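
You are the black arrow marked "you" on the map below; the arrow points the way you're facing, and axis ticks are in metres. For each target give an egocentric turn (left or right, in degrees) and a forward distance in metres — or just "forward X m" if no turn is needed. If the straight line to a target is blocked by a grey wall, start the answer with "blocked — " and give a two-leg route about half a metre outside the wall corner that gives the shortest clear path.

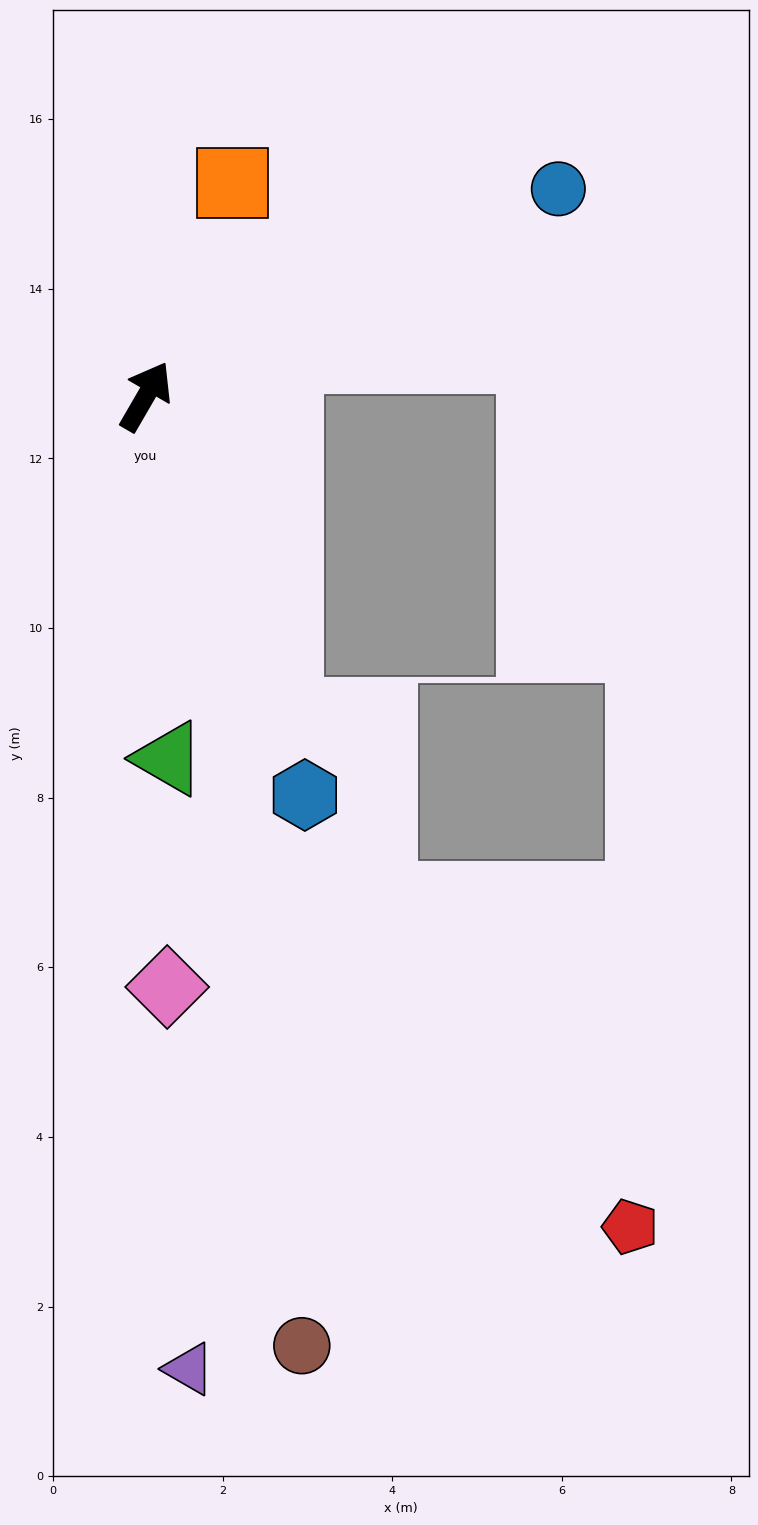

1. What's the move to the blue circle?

turn right 33°, forward 5.4 m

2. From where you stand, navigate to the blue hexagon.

turn right 128°, forward 5.1 m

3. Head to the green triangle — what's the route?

turn right 146°, forward 4.3 m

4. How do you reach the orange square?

turn left 8°, forward 2.7 m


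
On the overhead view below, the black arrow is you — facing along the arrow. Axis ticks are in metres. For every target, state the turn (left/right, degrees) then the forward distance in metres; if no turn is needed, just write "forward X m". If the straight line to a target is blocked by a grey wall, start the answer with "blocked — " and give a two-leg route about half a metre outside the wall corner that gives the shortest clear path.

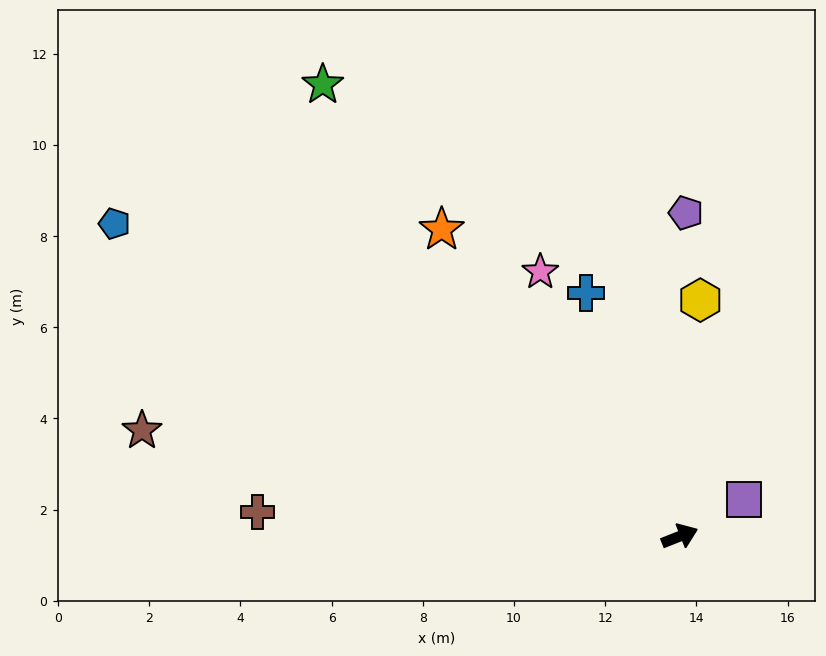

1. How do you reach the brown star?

turn left 147°, forward 12.0 m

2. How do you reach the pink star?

turn left 96°, forward 6.6 m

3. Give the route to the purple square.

turn left 8°, forward 1.6 m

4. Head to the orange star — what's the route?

turn left 106°, forward 8.5 m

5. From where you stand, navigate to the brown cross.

turn left 155°, forward 9.3 m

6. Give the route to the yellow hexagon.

turn left 63°, forward 5.2 m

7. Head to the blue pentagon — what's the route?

turn left 129°, forward 14.2 m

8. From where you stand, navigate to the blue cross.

turn left 90°, forward 5.7 m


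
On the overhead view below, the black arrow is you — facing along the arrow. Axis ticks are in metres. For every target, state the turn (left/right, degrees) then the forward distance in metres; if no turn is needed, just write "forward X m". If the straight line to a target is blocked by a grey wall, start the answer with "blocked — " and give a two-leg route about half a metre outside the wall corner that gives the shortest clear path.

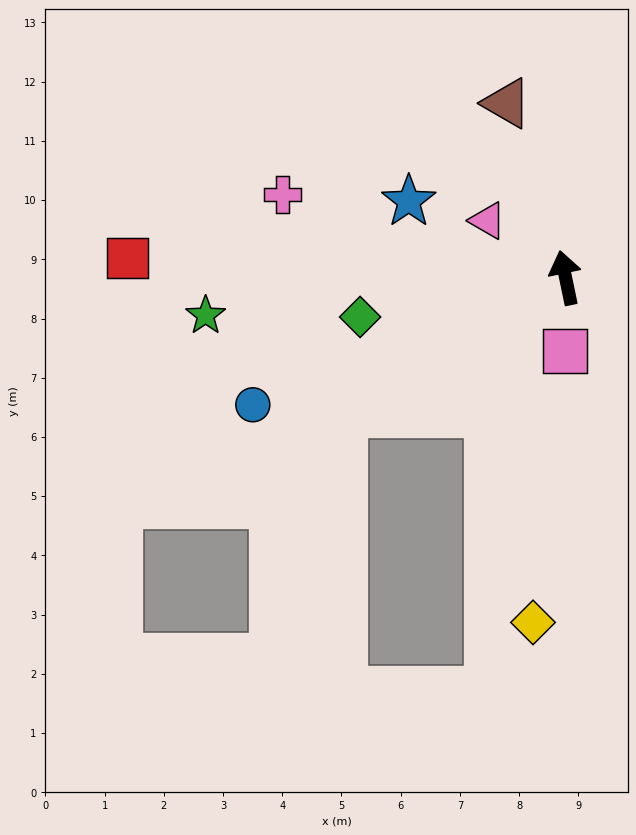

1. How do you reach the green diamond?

turn left 89°, forward 3.5 m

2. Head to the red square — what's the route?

turn left 76°, forward 7.4 m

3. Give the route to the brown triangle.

turn left 7°, forward 3.1 m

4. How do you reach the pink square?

turn left 168°, forward 1.2 m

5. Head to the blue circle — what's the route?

turn left 100°, forward 5.7 m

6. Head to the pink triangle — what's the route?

turn left 42°, forward 1.6 m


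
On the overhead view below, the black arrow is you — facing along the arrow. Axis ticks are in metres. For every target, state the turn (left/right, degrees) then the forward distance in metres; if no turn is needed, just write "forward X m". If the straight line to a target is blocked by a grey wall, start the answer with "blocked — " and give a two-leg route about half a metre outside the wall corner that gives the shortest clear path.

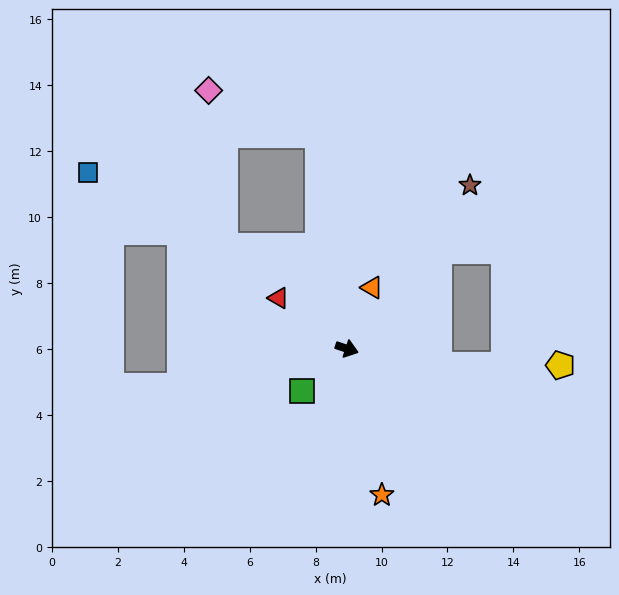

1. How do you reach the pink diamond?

blocked — turn left 116°, forward 6.6 m, then turn left 61°, forward 3.6 m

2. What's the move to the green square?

turn right 119°, forward 1.9 m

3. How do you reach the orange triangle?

turn left 86°, forward 2.0 m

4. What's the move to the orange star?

turn right 58°, forward 4.6 m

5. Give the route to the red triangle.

turn left 162°, forward 2.6 m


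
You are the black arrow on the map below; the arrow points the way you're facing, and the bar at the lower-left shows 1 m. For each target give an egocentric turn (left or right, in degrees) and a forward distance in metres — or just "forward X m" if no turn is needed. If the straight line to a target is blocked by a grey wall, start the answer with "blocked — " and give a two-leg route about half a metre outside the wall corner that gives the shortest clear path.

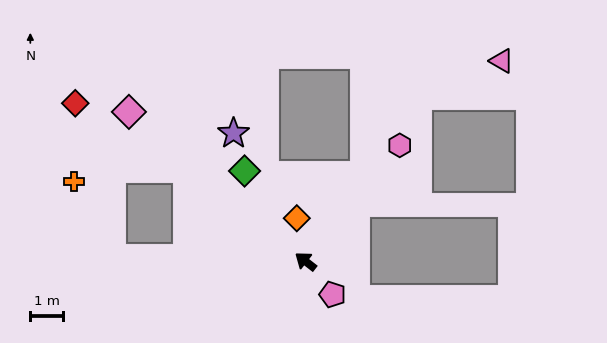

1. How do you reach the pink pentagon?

turn left 167°, forward 1.3 m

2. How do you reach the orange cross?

blocked — turn left 37°, forward 5.9 m, then turn right 62°, forward 2.6 m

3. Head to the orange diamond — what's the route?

turn right 41°, forward 1.4 m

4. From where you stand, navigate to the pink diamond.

turn right 2°, forward 7.1 m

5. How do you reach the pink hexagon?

turn right 91°, forward 4.6 m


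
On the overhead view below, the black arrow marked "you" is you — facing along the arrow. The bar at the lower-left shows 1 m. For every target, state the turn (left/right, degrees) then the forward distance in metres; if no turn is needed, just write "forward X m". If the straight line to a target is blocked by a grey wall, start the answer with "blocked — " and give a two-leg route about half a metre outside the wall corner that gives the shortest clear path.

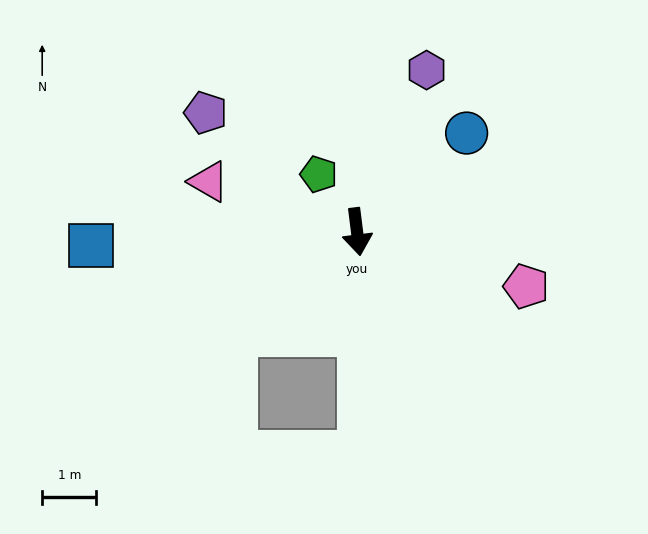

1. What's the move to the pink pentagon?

turn left 65°, forward 3.3 m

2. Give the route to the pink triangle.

turn right 116°, forward 2.9 m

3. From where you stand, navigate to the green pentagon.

turn right 154°, forward 1.3 m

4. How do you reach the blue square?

turn right 94°, forward 4.9 m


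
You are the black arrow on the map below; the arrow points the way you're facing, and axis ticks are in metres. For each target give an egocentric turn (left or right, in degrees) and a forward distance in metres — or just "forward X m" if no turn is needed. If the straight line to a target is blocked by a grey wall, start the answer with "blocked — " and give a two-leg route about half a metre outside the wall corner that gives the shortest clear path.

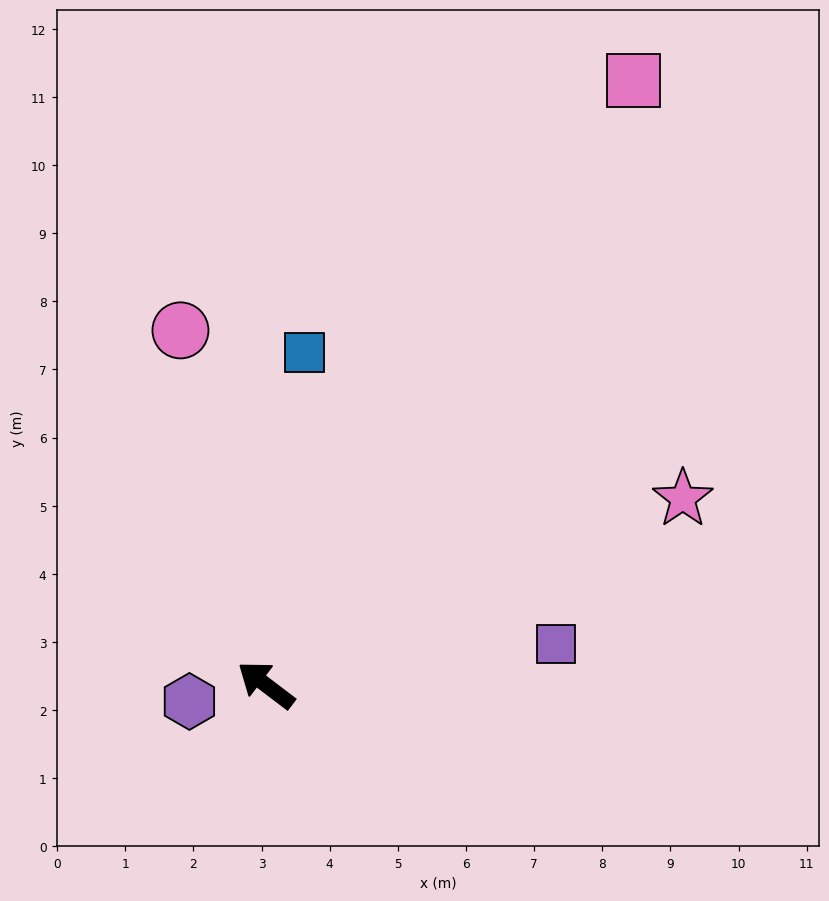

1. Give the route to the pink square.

turn right 84°, forward 10.4 m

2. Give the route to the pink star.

turn right 119°, forward 6.7 m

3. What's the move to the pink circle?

turn right 39°, forward 5.4 m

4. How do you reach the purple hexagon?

turn left 49°, forward 1.1 m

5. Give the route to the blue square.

turn right 59°, forward 4.9 m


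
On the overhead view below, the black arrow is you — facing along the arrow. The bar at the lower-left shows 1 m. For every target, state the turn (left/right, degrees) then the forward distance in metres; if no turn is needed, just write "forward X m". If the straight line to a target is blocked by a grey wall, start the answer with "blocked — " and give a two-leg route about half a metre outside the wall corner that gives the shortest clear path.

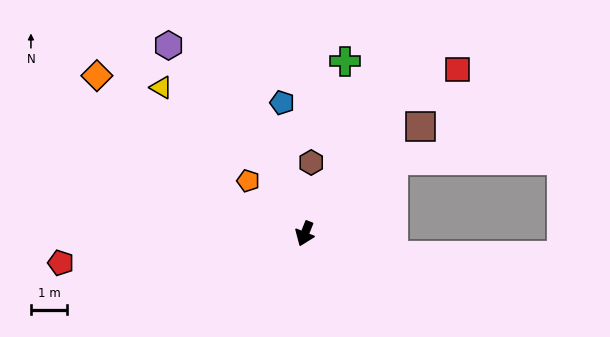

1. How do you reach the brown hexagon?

turn right 163°, forward 2.0 m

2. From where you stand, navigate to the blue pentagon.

turn right 148°, forward 3.7 m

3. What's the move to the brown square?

turn left 155°, forward 4.4 m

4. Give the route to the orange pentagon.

turn right 111°, forward 2.2 m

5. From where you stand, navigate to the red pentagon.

turn right 61°, forward 6.8 m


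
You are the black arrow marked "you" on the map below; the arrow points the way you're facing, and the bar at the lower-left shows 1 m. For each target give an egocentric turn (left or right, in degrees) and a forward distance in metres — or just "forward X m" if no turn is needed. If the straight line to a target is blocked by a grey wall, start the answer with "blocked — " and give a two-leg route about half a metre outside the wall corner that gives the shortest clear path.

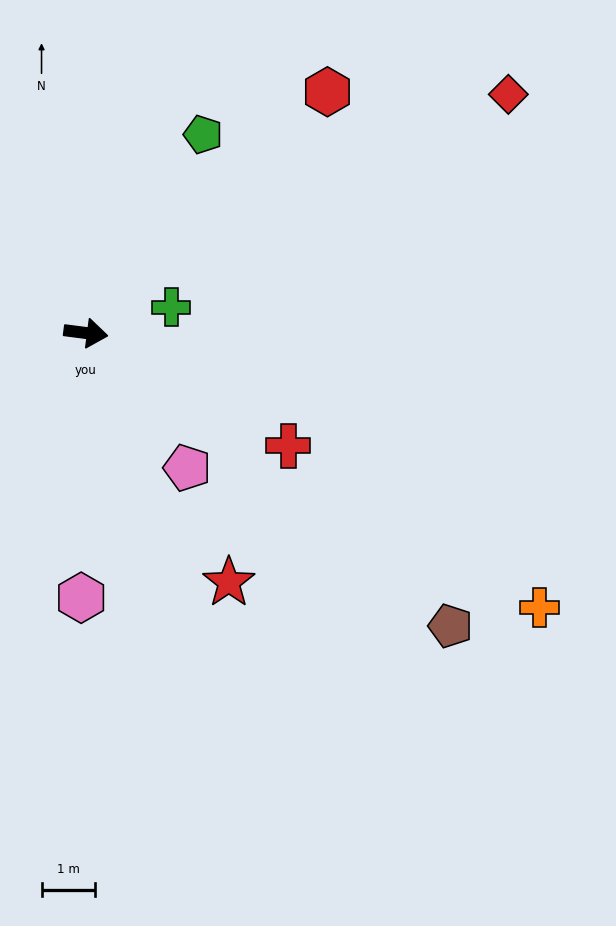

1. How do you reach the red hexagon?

turn left 52°, forward 6.4 m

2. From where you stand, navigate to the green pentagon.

turn left 67°, forward 4.3 m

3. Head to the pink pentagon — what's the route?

turn right 46°, forward 3.2 m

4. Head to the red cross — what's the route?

turn right 22°, forward 4.3 m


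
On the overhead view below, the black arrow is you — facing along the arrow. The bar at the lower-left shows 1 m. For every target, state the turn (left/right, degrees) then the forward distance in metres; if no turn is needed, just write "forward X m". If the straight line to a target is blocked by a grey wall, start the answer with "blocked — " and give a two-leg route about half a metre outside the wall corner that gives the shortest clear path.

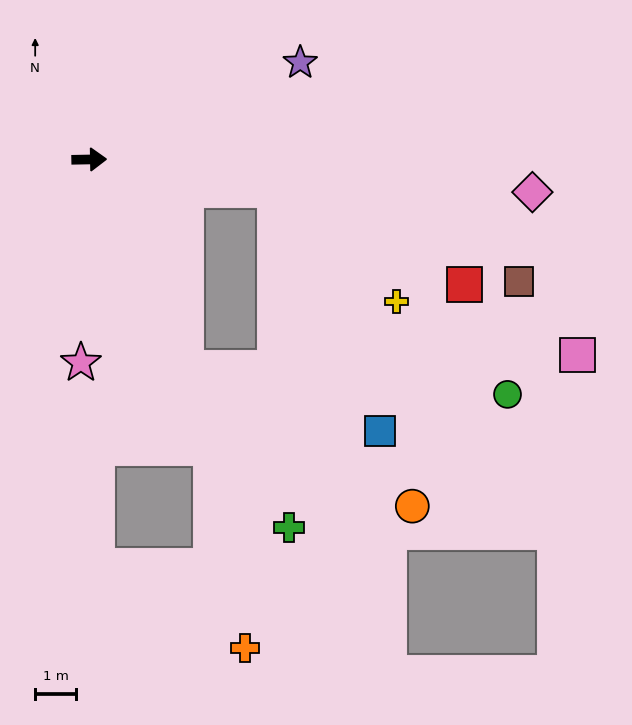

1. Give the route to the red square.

blocked — turn right 11°, forward 4.6 m, then turn right 17°, forward 5.2 m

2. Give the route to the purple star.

turn left 24°, forward 5.7 m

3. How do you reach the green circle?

blocked — turn right 66°, forward 5.6 m, then turn left 60°, forward 7.9 m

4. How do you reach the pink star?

turn right 93°, forward 5.0 m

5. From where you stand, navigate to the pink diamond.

turn right 5°, forward 10.9 m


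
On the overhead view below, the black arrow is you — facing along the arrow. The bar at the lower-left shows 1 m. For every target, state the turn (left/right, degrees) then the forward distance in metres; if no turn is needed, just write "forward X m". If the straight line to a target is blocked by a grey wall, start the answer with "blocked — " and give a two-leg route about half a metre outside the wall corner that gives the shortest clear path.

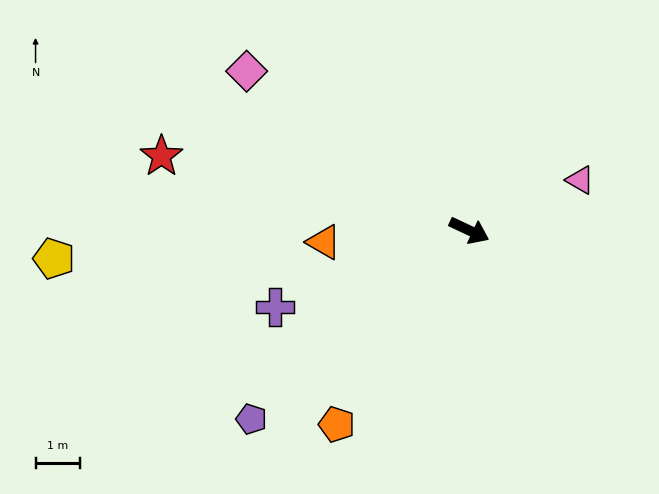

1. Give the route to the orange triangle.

turn right 150°, forward 3.3 m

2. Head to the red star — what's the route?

turn right 168°, forward 7.1 m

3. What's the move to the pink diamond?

turn left 170°, forward 6.1 m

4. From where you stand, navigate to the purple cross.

turn right 133°, forward 4.7 m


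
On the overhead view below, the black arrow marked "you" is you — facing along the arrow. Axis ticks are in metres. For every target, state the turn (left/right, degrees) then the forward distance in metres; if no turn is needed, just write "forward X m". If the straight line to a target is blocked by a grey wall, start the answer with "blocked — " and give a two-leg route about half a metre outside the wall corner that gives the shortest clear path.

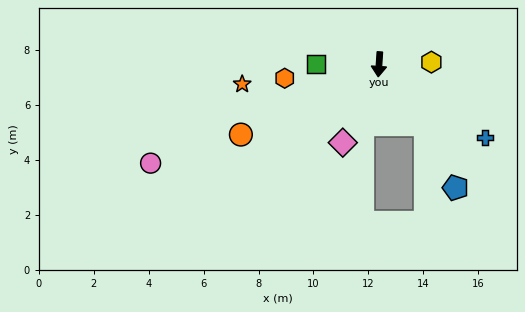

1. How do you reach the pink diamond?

turn right 21°, forward 3.1 m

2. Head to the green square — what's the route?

turn right 87°, forward 2.3 m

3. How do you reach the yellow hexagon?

turn left 96°, forward 1.9 m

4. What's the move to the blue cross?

turn left 59°, forward 4.7 m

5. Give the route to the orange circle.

turn right 59°, forward 5.6 m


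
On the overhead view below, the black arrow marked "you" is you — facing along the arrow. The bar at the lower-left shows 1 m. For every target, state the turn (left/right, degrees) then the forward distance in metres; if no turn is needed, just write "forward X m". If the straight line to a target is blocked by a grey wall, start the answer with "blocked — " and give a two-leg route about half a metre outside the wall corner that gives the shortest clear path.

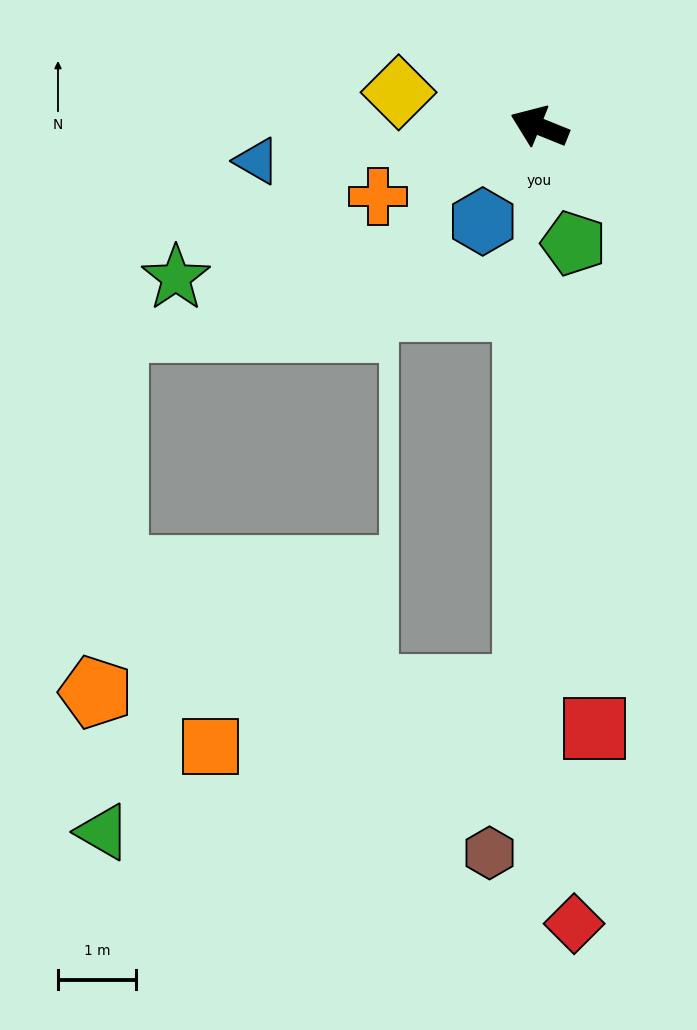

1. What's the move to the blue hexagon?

turn left 81°, forward 1.4 m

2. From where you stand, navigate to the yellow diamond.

turn left 8°, forward 1.8 m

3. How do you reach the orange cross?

turn left 45°, forward 2.2 m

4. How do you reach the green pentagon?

turn left 128°, forward 1.6 m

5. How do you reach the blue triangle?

turn left 29°, forward 3.6 m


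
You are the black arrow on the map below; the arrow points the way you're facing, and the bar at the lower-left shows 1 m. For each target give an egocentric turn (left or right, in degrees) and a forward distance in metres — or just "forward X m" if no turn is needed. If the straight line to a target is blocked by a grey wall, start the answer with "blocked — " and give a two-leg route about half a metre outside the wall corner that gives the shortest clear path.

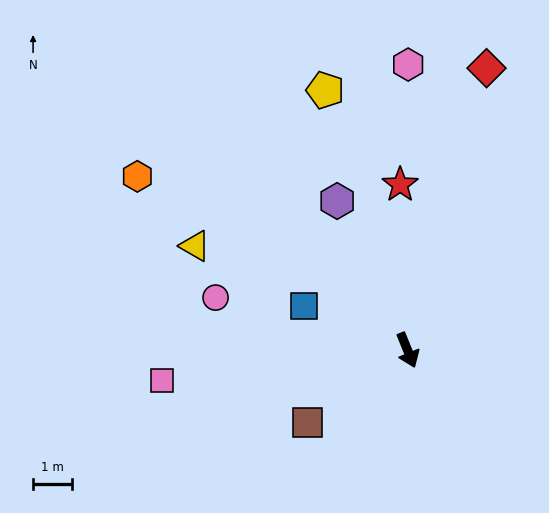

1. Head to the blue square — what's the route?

turn right 135°, forward 2.9 m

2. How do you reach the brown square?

turn right 76°, forward 3.1 m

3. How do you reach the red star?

turn left 160°, forward 4.2 m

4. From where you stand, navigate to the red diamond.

turn left 142°, forward 7.4 m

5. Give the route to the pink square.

turn right 105°, forward 6.3 m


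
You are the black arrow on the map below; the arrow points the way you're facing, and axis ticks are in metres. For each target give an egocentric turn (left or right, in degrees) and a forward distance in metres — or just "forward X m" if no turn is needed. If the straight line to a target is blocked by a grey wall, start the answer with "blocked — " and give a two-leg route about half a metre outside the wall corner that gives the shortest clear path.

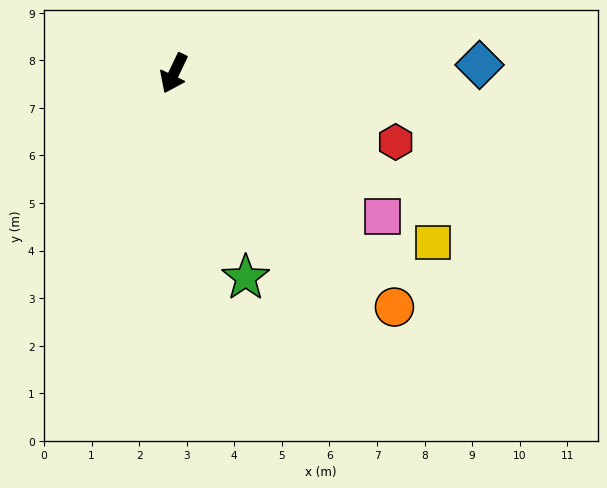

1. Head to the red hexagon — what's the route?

turn left 98°, forward 4.9 m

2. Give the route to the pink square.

turn left 81°, forward 5.3 m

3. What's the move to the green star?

turn left 45°, forward 4.6 m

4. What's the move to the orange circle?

turn left 69°, forward 6.8 m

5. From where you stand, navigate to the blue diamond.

turn left 117°, forward 6.4 m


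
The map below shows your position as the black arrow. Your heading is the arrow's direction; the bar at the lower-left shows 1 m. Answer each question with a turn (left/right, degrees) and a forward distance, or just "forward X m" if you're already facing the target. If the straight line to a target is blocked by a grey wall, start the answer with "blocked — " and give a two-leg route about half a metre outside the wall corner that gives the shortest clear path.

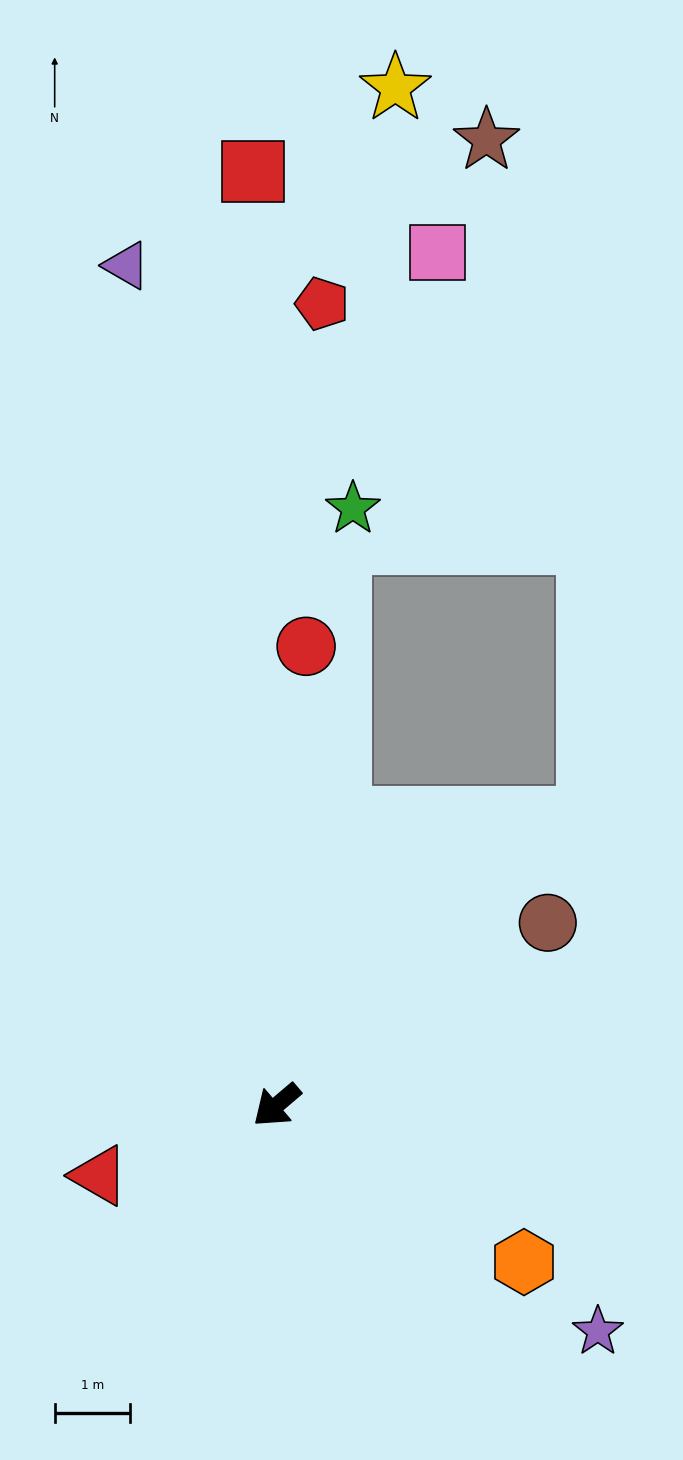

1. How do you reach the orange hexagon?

turn left 107°, forward 3.9 m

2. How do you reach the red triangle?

turn right 19°, forward 2.5 m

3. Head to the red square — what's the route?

turn right 129°, forward 12.4 m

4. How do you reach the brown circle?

turn left 174°, forward 4.4 m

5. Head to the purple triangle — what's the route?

turn right 120°, forward 11.4 m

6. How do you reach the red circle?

turn right 134°, forward 6.1 m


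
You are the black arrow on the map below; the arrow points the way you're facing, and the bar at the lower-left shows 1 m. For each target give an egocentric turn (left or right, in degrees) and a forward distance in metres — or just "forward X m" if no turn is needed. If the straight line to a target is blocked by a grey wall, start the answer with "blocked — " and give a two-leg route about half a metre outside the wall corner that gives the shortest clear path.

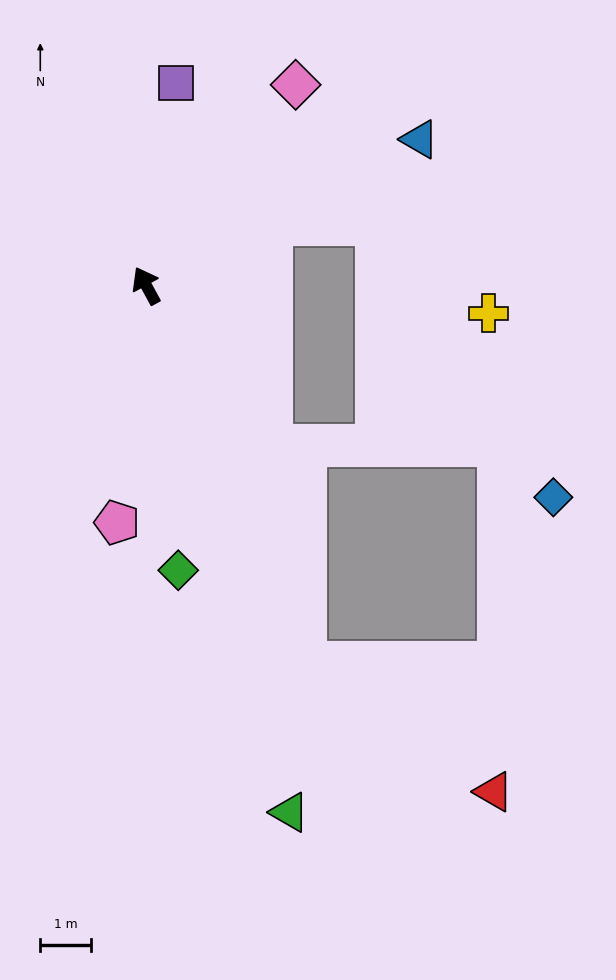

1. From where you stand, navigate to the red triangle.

blocked — turn left 174°, forward 8.0 m, then turn left 33°, forward 4.5 m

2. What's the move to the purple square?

turn right 37°, forward 4.0 m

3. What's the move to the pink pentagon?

turn left 144°, forward 4.7 m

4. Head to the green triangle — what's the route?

turn left 167°, forward 10.7 m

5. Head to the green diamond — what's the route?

turn left 158°, forward 5.6 m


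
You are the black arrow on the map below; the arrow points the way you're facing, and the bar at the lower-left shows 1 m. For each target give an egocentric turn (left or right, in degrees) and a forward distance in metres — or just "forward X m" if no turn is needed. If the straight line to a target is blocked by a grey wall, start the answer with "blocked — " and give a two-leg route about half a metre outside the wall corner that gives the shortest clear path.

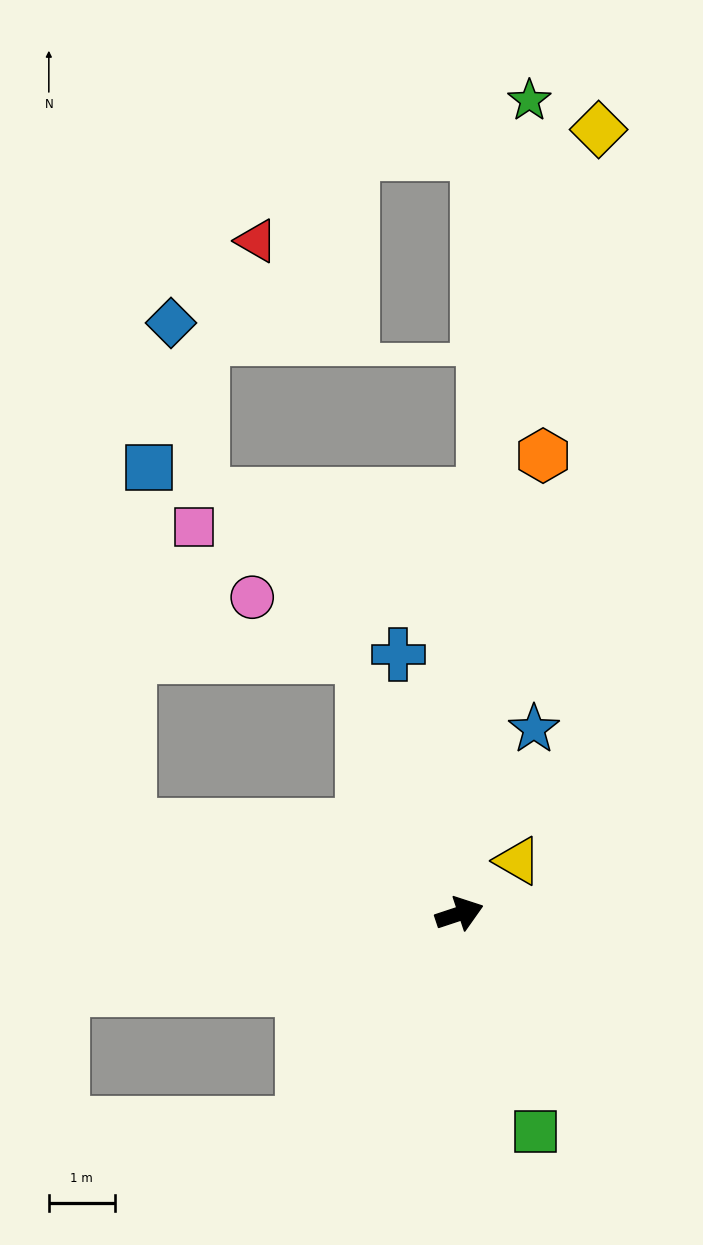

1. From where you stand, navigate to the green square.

turn right 89°, forward 3.5 m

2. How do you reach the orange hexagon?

turn left 61°, forward 7.1 m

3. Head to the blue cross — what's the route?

turn left 85°, forward 4.0 m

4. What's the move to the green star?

turn left 67°, forward 12.4 m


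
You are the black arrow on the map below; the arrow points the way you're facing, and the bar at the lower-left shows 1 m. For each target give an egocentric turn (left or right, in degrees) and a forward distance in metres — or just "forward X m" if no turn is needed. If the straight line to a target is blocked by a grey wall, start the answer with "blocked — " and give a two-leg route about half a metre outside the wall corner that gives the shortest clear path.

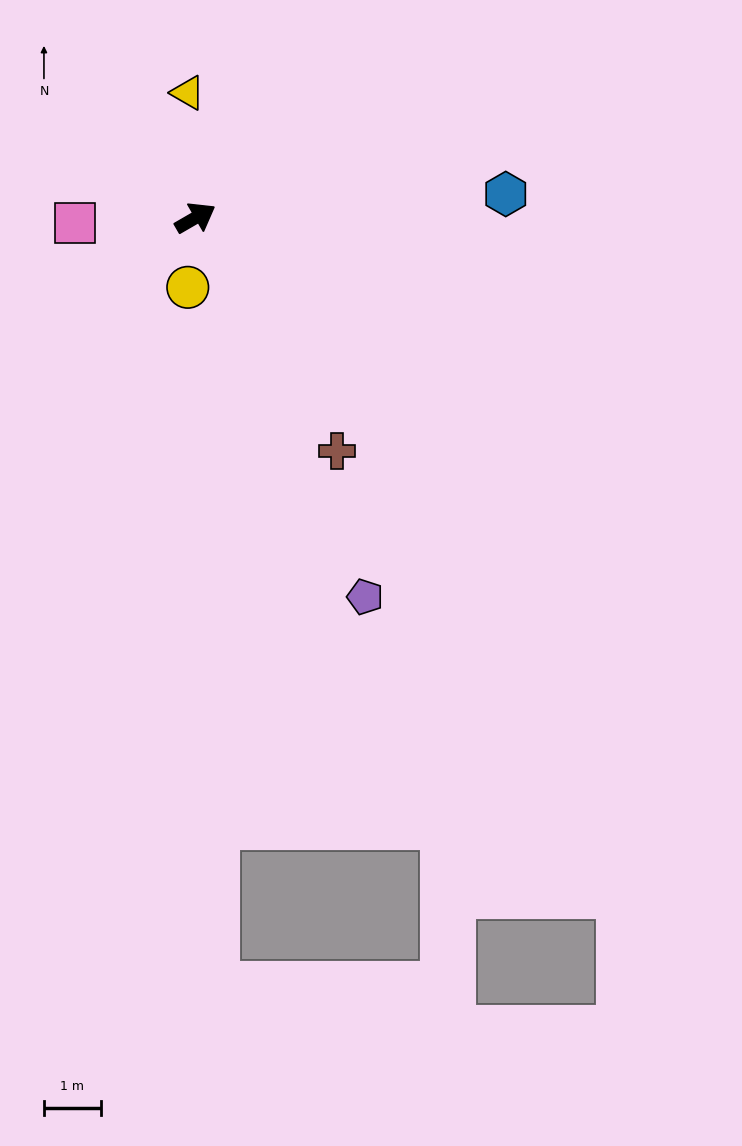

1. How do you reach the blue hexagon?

turn right 26°, forward 5.5 m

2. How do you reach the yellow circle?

turn right 126°, forward 1.2 m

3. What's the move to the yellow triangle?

turn left 63°, forward 2.2 m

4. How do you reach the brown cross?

turn right 89°, forward 4.8 m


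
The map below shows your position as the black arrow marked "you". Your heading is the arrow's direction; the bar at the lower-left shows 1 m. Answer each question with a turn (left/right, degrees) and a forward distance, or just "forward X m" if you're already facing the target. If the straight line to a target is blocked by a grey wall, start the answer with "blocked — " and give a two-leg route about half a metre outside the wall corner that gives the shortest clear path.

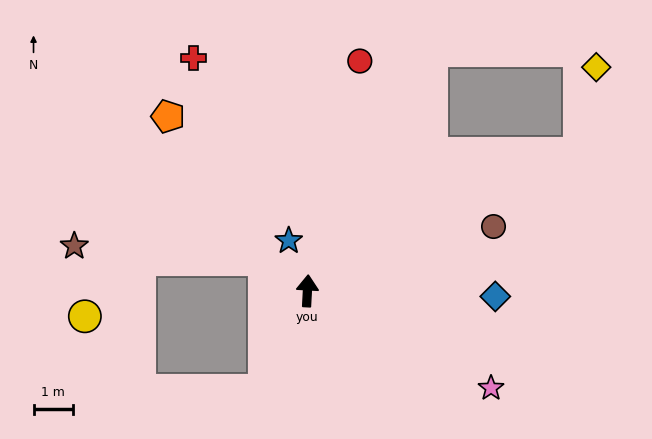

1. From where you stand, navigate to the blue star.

turn left 23°, forward 1.4 m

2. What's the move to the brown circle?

turn right 68°, forward 5.0 m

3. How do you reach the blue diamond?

turn right 89°, forward 4.8 m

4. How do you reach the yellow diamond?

blocked — turn right 60°, forward 7.8 m, then turn left 52°, forward 2.2 m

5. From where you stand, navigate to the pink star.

turn right 115°, forward 5.3 m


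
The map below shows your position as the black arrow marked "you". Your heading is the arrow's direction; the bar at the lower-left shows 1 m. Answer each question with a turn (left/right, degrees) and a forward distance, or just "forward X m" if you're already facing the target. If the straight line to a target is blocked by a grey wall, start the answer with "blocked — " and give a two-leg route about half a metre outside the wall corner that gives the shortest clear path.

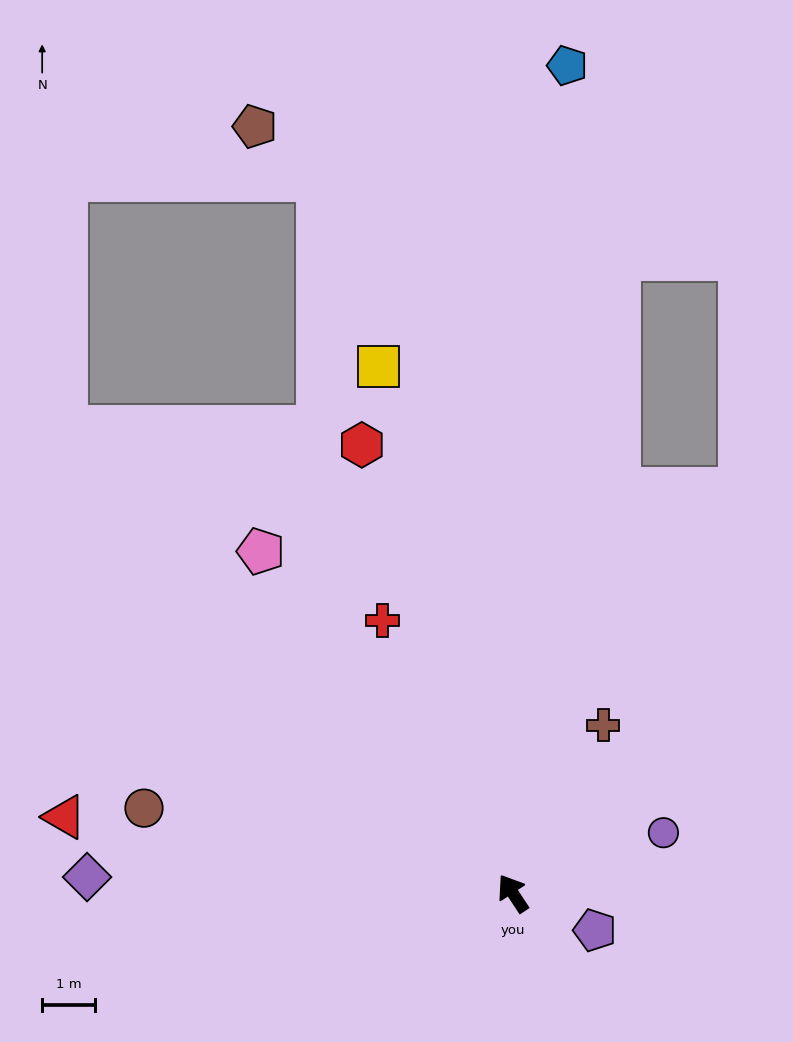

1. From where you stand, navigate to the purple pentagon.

turn right 148°, forward 1.7 m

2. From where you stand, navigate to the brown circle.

turn left 44°, forward 7.2 m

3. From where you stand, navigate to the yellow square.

turn right 19°, forward 10.3 m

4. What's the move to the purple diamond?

turn left 54°, forward 8.1 m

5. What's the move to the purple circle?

turn right 101°, forward 3.1 m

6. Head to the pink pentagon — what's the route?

turn left 3°, forward 8.1 m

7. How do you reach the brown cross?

turn right 62°, forward 3.6 m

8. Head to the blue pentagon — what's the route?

turn right 37°, forward 15.8 m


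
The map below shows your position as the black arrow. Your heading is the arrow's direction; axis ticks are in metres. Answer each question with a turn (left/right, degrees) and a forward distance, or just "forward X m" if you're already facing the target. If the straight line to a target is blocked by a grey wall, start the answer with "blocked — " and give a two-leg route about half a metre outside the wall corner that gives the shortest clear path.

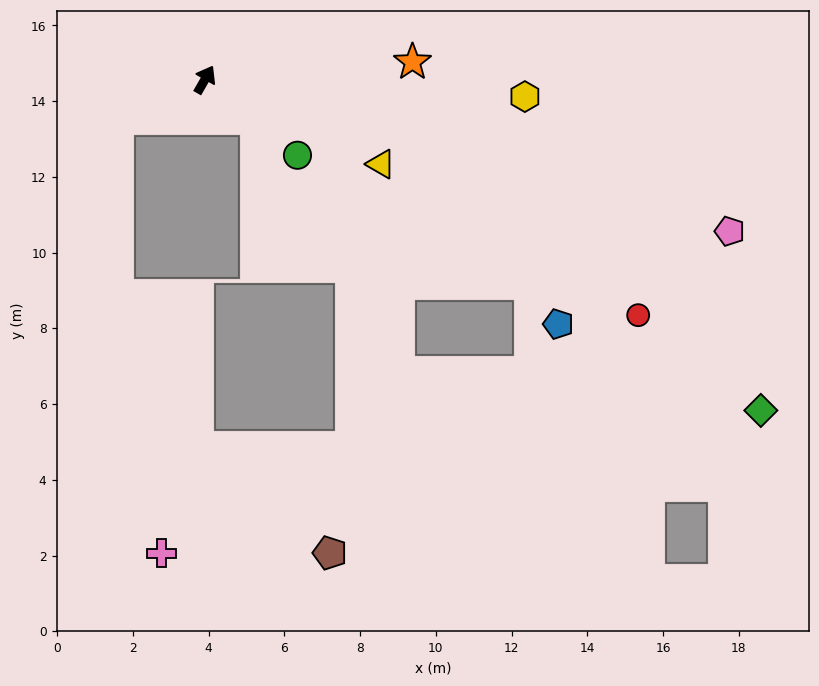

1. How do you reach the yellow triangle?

turn right 86°, forward 5.2 m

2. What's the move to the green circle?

turn right 99°, forward 3.2 m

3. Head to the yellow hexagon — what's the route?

turn right 63°, forward 8.5 m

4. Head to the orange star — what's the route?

turn right 55°, forward 5.5 m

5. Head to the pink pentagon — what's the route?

turn right 76°, forward 14.4 m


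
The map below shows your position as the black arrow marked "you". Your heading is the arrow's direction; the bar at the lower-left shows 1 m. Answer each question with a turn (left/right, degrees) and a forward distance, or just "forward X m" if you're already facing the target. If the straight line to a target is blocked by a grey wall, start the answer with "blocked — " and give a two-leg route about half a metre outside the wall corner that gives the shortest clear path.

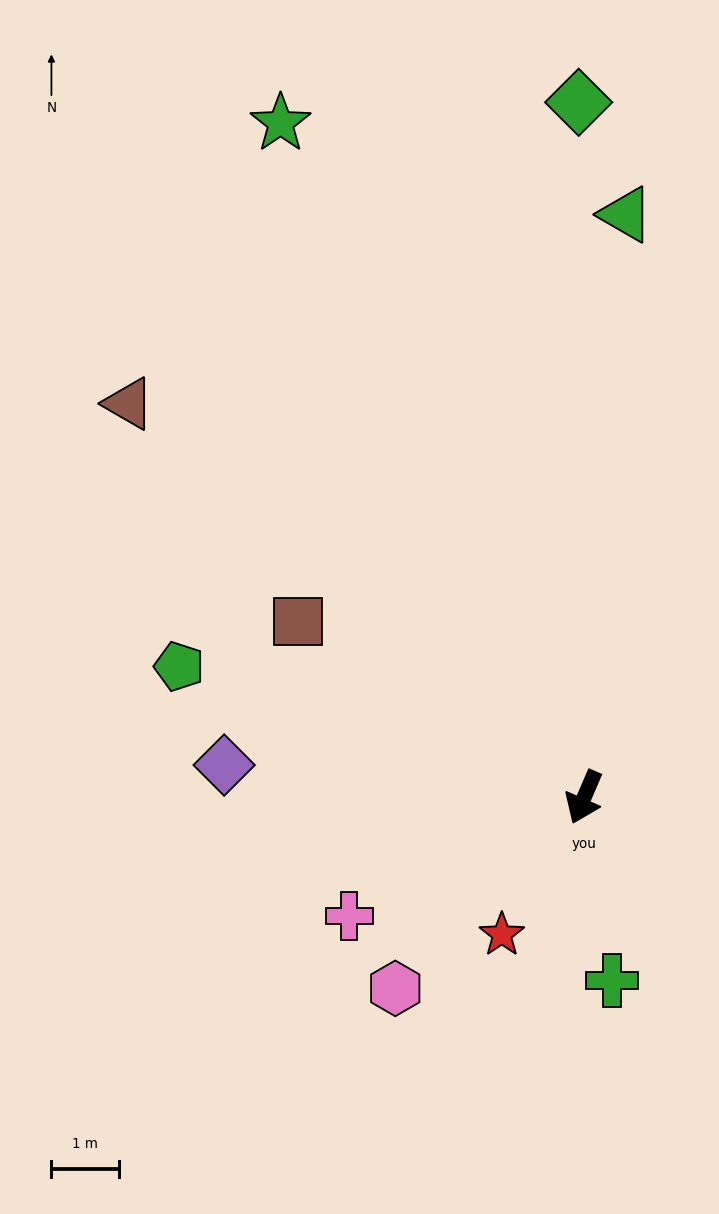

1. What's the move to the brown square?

turn right 98°, forward 5.0 m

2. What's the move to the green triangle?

turn right 161°, forward 8.6 m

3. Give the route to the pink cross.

turn right 40°, forward 3.9 m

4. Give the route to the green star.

turn right 132°, forward 10.9 m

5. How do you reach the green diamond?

turn right 156°, forward 10.3 m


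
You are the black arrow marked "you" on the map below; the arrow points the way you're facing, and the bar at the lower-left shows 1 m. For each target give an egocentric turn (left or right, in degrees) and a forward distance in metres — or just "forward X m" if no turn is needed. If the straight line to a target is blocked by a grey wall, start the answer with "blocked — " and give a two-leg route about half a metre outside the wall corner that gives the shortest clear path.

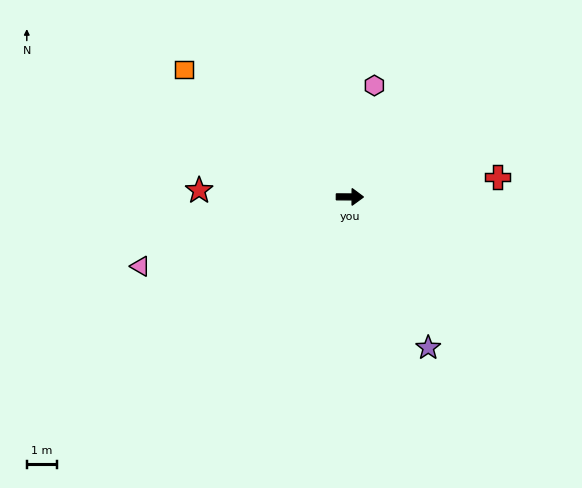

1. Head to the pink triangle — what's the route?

turn right 161°, forward 7.4 m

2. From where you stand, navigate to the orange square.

turn left 143°, forward 7.0 m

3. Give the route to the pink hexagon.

turn left 78°, forward 3.8 m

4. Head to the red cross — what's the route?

turn left 8°, forward 5.0 m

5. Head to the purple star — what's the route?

turn right 62°, forward 5.7 m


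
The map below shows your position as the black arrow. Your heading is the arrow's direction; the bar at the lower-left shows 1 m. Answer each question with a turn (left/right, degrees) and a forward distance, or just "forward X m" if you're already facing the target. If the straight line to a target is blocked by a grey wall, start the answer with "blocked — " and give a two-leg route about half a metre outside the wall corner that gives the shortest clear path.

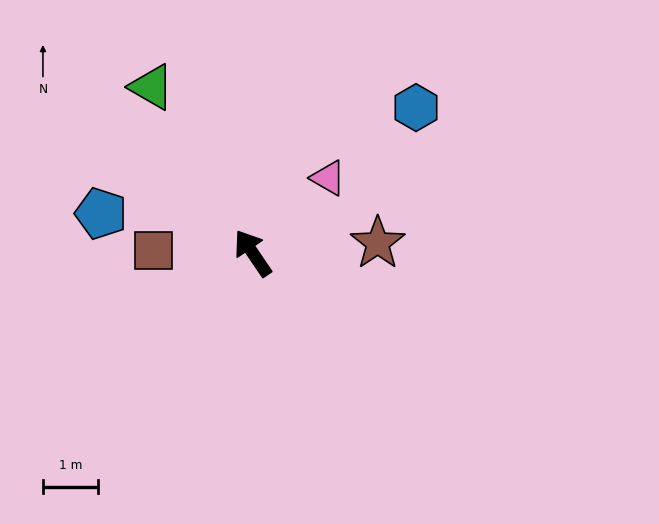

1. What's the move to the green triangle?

turn right 3°, forward 3.5 m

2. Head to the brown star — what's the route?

turn right 120°, forward 2.3 m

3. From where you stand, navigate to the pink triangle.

turn right 79°, forward 1.9 m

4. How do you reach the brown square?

turn left 54°, forward 1.8 m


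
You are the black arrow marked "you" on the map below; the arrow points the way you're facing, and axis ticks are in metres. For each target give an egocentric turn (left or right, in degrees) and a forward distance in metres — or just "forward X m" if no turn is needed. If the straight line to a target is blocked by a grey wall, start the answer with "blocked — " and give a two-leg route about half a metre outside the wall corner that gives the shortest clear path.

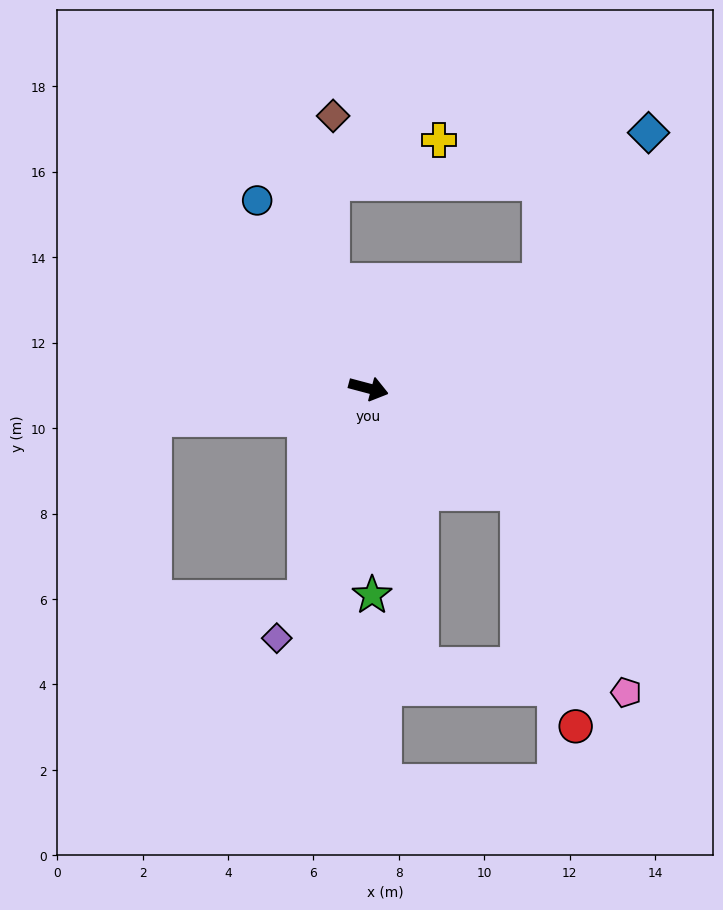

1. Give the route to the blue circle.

turn left 136°, forward 5.1 m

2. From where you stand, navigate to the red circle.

blocked — turn right 20°, forward 4.3 m, then turn right 41°, forward 5.6 m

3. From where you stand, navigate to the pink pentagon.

blocked — turn right 20°, forward 4.3 m, then turn right 27°, forward 5.3 m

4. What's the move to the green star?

turn right 74°, forward 4.8 m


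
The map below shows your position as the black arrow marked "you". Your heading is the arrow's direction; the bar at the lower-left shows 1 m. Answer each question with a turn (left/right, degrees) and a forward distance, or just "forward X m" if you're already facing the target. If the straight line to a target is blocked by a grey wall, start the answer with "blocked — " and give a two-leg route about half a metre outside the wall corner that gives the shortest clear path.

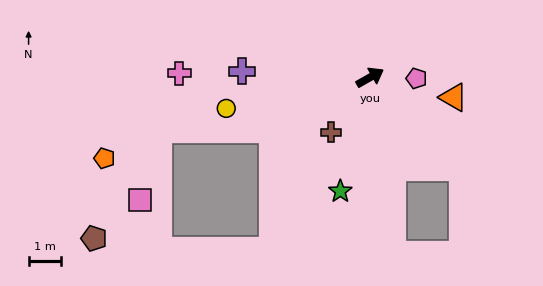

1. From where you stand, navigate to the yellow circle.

turn left 163°, forward 4.5 m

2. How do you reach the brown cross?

turn right 155°, forward 2.1 m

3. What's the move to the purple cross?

turn left 148°, forward 4.0 m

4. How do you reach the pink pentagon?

turn right 31°, forward 1.4 m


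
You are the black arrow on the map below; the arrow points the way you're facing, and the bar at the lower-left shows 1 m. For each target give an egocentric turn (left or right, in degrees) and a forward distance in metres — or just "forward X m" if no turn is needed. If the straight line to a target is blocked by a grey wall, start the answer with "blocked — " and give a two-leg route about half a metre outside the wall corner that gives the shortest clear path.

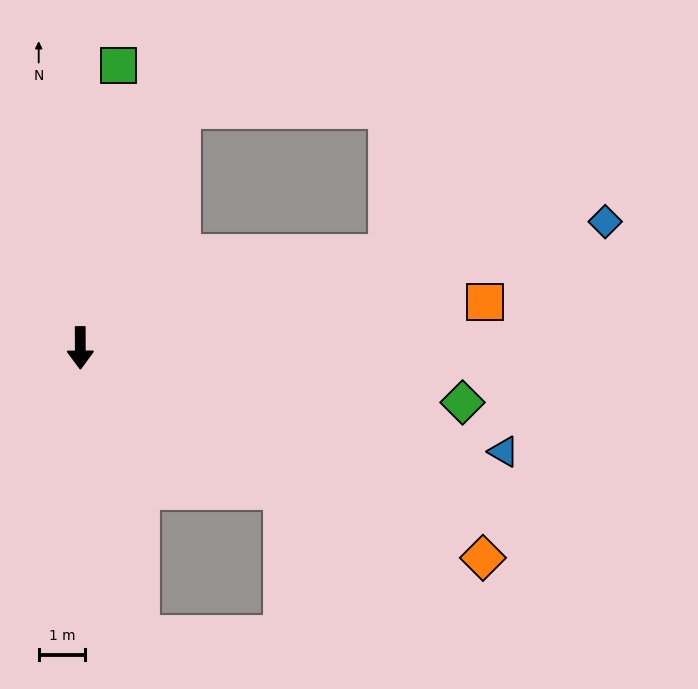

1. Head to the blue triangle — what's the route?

turn left 76°, forward 9.4 m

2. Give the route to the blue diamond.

turn left 103°, forward 11.7 m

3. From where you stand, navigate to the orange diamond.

turn left 62°, forward 9.8 m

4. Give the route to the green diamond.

turn left 82°, forward 8.3 m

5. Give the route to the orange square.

turn left 96°, forward 8.8 m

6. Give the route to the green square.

turn left 172°, forward 6.2 m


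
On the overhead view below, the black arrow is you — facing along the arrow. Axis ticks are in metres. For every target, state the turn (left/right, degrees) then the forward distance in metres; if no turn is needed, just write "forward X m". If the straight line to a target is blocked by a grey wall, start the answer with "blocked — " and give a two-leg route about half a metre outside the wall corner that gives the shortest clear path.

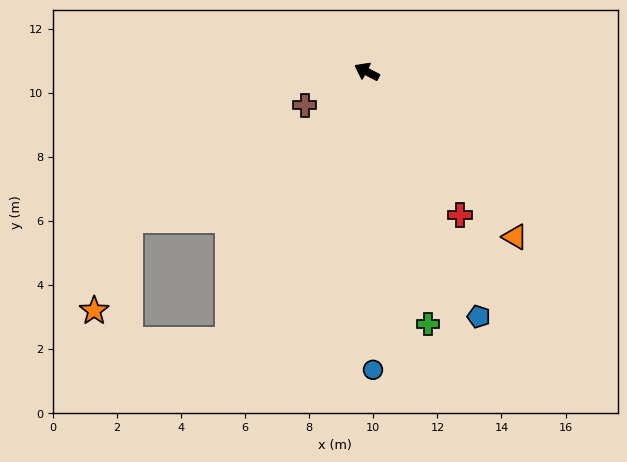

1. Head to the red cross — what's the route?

turn left 151°, forward 5.3 m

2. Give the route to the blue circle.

turn left 119°, forward 9.3 m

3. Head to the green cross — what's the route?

turn left 131°, forward 8.1 m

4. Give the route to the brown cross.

turn left 56°, forward 2.2 m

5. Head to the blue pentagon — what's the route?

turn left 142°, forward 8.4 m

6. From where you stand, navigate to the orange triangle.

turn left 159°, forward 6.9 m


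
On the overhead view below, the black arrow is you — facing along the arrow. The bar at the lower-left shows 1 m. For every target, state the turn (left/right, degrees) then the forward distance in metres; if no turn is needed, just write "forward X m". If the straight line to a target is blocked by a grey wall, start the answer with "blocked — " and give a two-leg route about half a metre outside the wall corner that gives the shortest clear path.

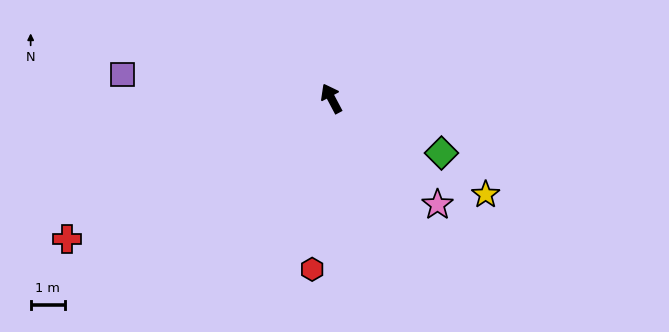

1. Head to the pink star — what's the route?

turn right 163°, forward 4.4 m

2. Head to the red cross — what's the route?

turn left 90°, forward 8.8 m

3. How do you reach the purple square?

turn left 56°, forward 6.2 m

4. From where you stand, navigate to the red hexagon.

turn left 146°, forward 5.1 m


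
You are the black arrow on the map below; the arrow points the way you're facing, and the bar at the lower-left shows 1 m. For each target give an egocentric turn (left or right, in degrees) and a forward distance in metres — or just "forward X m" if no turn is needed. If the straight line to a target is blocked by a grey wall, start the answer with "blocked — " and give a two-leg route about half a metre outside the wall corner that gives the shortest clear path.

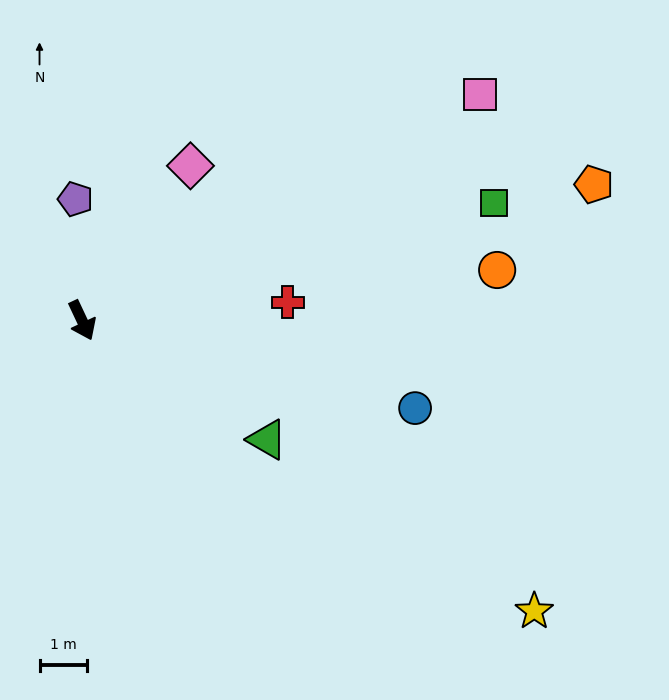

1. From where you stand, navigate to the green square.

turn left 81°, forward 9.1 m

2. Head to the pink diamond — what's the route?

turn left 120°, forward 4.0 m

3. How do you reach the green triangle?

turn left 32°, forward 4.7 m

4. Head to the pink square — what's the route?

turn left 94°, forward 9.7 m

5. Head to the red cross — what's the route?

turn left 70°, forward 4.4 m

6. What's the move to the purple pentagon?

turn left 158°, forward 2.6 m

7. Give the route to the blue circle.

turn left 50°, forward 7.3 m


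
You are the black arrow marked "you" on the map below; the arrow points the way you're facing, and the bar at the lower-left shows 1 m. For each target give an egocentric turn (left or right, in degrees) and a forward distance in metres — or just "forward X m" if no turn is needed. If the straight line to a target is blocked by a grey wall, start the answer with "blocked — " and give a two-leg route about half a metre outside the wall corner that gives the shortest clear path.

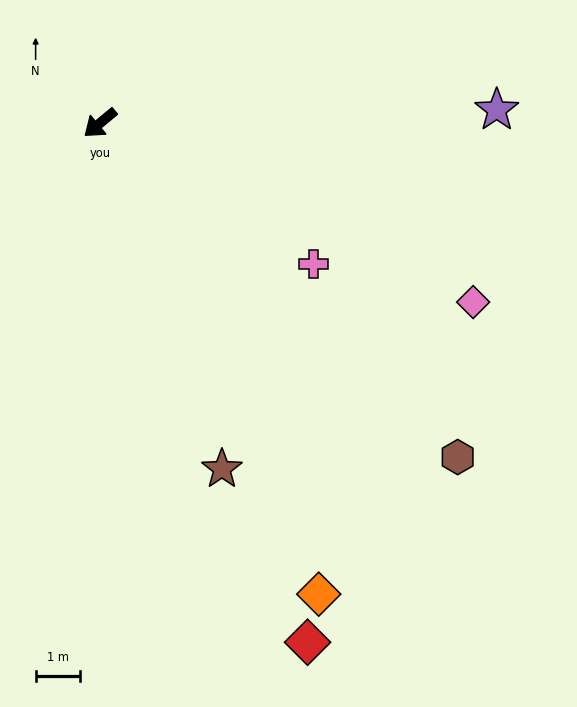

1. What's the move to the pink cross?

turn left 107°, forward 5.8 m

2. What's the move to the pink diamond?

turn left 115°, forward 9.4 m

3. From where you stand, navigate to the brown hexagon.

turn left 97°, forward 11.1 m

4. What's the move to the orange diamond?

turn left 75°, forward 11.8 m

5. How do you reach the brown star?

turn left 70°, forward 8.3 m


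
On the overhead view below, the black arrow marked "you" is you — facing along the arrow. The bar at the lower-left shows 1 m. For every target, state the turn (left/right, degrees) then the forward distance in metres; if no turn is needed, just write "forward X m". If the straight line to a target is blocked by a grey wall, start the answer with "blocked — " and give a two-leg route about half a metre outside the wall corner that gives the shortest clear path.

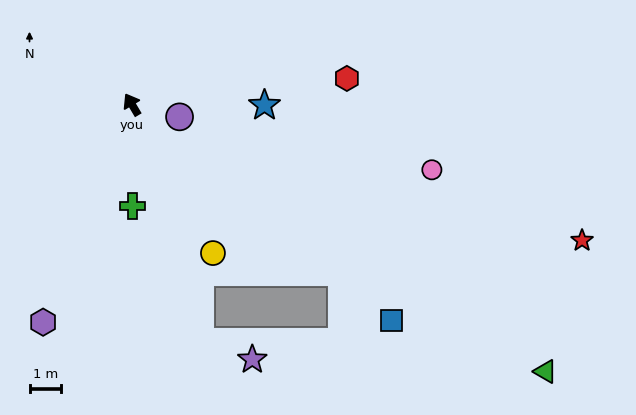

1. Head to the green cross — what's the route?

turn left 149°, forward 3.2 m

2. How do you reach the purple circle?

turn right 135°, forward 1.5 m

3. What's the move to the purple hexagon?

turn left 127°, forward 7.4 m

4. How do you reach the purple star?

blocked — turn left 166°, forward 7.8 m, then turn left 54°, forward 1.7 m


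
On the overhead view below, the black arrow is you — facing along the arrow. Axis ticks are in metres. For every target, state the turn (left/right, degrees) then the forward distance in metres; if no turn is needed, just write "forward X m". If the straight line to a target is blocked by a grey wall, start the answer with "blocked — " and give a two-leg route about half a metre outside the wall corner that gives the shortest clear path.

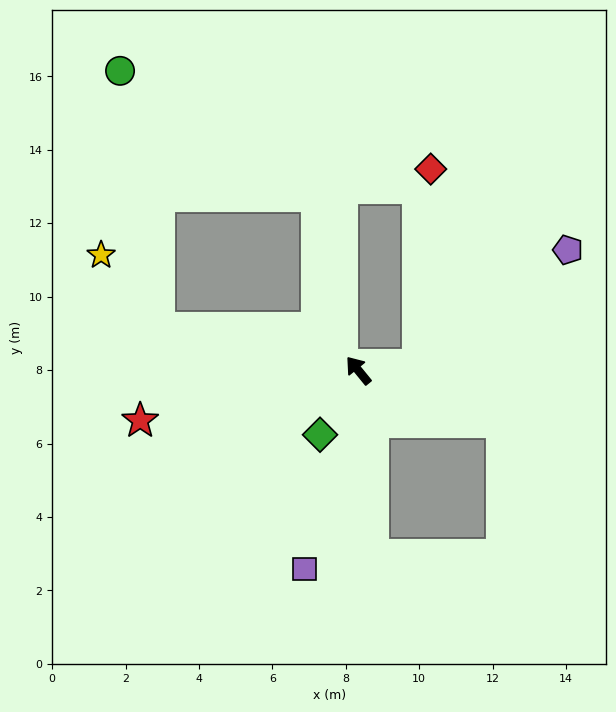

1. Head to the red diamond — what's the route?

blocked — turn right 123°, forward 1.6 m, then turn left 80°, forward 5.3 m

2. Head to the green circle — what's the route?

blocked — turn left 39°, forward 5.5 m, then turn right 69°, forward 7.1 m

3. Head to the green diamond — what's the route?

turn left 110°, forward 2.0 m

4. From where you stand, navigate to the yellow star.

blocked — turn left 39°, forward 5.5 m, then turn right 39°, forward 2.5 m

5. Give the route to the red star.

turn left 64°, forward 6.1 m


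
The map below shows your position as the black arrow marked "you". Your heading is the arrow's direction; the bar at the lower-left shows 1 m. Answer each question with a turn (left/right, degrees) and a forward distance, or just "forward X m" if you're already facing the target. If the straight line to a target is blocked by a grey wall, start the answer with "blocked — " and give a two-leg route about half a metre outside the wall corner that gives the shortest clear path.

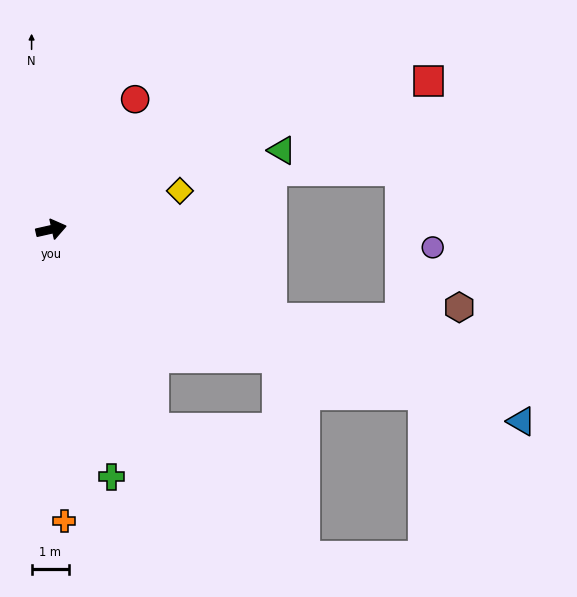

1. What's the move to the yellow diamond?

turn left 4°, forward 3.6 m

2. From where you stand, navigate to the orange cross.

turn right 100°, forward 7.8 m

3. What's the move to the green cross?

turn right 89°, forward 6.8 m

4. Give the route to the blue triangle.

turn right 35°, forward 13.6 m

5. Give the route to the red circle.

turn left 45°, forward 4.2 m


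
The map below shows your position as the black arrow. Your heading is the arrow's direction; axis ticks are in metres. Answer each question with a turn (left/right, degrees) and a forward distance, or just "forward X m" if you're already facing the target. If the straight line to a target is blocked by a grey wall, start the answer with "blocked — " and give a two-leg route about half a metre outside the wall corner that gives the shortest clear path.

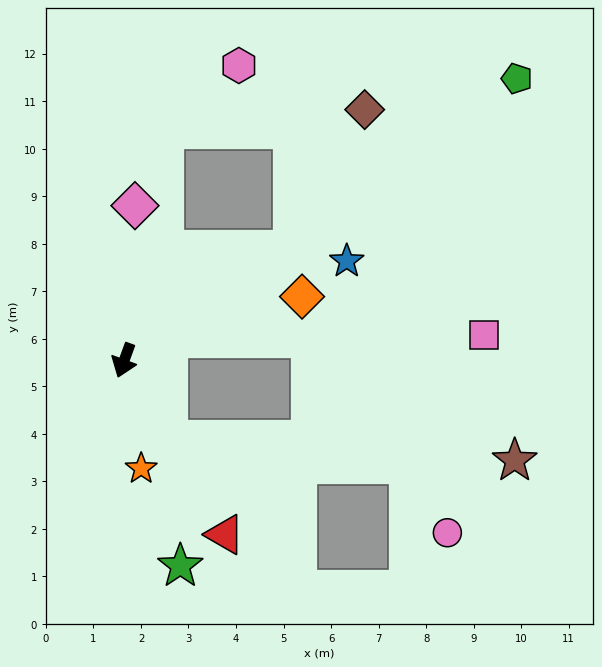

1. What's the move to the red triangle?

turn left 50°, forward 4.2 m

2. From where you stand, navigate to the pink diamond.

turn right 164°, forward 3.3 m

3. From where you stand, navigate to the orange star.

turn left 29°, forward 2.3 m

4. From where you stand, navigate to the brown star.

blocked — turn left 48°, forward 1.9 m, then turn left 59°, forward 7.3 m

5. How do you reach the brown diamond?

blocked — turn left 143°, forward 4.3 m, then turn left 30°, forward 3.3 m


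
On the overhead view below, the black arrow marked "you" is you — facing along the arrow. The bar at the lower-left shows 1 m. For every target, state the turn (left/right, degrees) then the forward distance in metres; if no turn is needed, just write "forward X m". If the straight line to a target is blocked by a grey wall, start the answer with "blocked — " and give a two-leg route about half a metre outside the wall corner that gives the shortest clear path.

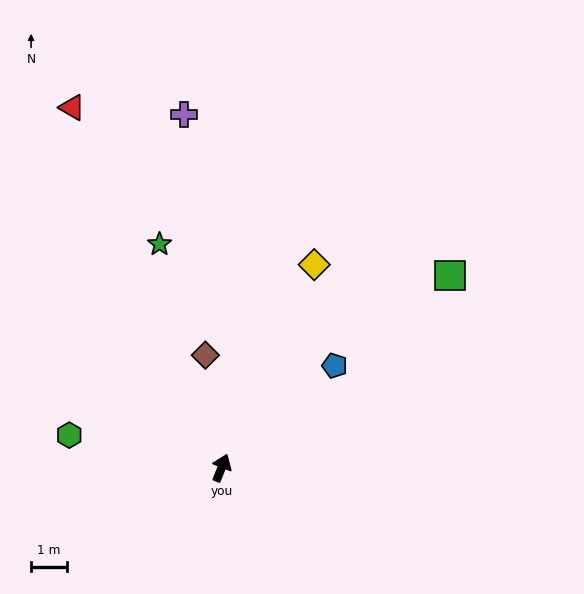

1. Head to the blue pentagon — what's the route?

turn right 26°, forward 4.3 m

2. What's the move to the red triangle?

turn left 44°, forward 11.0 m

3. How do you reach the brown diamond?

turn left 30°, forward 3.2 m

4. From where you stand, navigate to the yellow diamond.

turn right 3°, forward 6.3 m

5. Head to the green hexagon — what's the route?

turn left 100°, forward 4.4 m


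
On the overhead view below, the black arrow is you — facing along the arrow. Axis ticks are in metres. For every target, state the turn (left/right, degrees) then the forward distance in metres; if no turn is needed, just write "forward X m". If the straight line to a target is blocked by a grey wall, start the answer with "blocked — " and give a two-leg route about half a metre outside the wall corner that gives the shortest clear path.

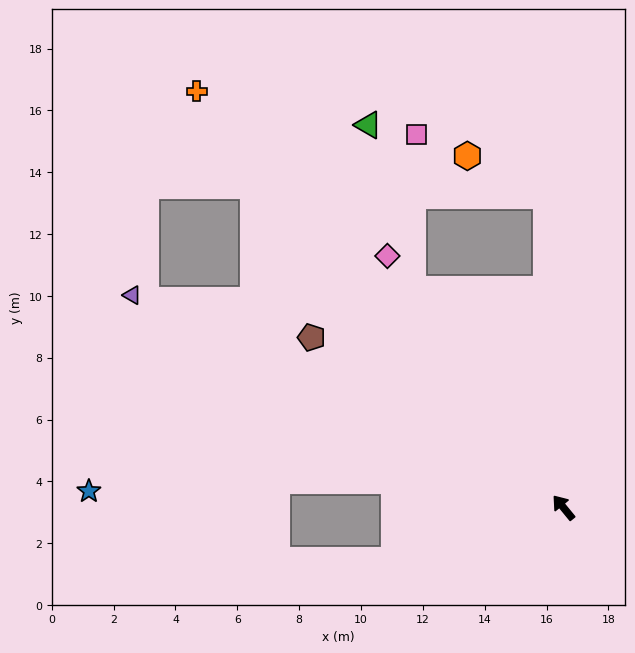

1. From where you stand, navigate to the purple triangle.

turn left 24°, forward 15.5 m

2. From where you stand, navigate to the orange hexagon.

blocked — turn right 36°, forward 10.1 m, then turn left 60°, forward 2.9 m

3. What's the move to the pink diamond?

turn right 4°, forward 9.9 m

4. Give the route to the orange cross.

turn left 2°, forward 17.9 m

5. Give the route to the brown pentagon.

turn left 17°, forward 9.8 m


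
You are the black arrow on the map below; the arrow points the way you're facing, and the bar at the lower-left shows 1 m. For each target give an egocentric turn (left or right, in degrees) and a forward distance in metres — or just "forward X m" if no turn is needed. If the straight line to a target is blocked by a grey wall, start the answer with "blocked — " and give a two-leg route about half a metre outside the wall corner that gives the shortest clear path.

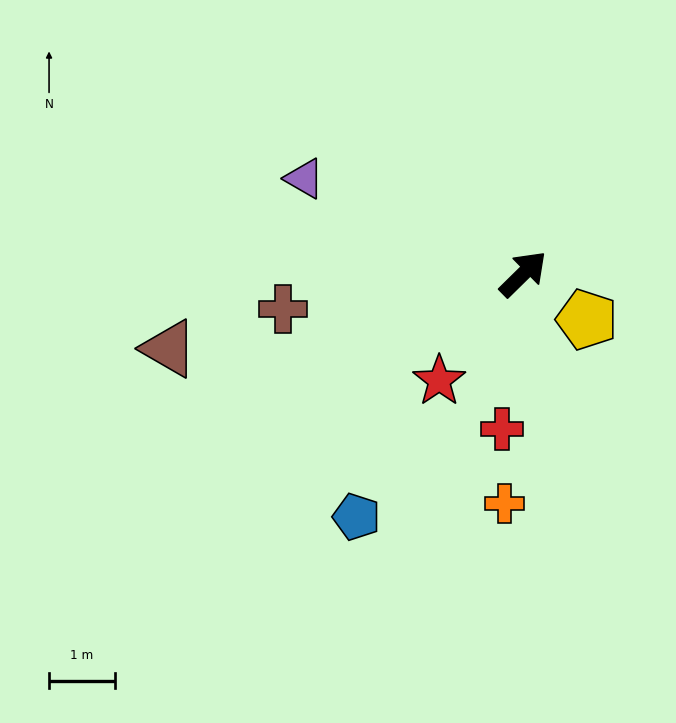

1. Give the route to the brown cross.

turn left 144°, forward 3.7 m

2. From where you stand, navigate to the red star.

turn right 173°, forward 2.1 m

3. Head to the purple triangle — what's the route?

turn left 112°, forward 3.6 m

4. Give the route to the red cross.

turn right 142°, forward 2.4 m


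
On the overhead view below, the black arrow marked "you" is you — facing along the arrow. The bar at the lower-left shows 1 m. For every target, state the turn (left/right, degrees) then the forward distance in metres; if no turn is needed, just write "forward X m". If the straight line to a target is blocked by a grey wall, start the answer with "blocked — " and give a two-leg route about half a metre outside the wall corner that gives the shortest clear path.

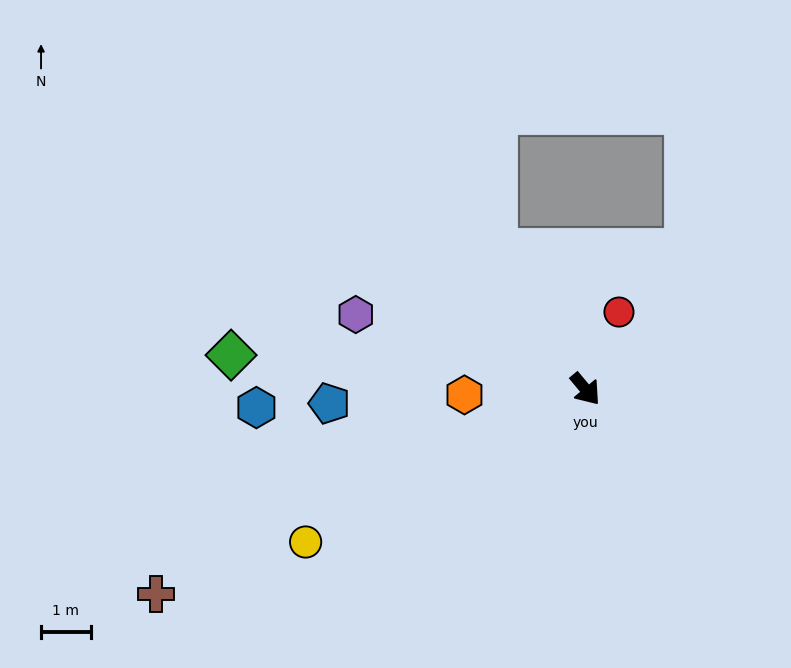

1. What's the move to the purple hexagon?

turn right 148°, forward 4.9 m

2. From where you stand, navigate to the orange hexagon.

turn right 127°, forward 2.4 m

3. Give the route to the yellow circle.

turn right 101°, forward 6.4 m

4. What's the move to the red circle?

turn left 117°, forward 1.7 m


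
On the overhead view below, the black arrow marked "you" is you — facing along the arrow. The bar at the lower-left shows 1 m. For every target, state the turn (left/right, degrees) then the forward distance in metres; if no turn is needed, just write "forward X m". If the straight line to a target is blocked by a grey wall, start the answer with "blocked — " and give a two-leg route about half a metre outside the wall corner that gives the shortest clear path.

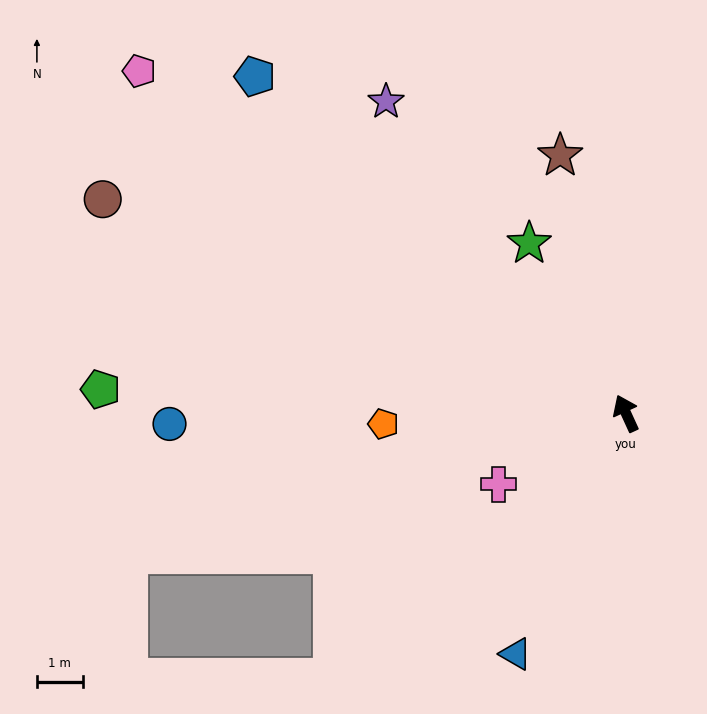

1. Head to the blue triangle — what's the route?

turn left 131°, forward 5.8 m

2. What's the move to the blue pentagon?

turn left 23°, forward 11.0 m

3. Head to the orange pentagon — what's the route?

turn left 68°, forward 5.3 m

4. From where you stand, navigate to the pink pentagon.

turn left 30°, forward 13.0 m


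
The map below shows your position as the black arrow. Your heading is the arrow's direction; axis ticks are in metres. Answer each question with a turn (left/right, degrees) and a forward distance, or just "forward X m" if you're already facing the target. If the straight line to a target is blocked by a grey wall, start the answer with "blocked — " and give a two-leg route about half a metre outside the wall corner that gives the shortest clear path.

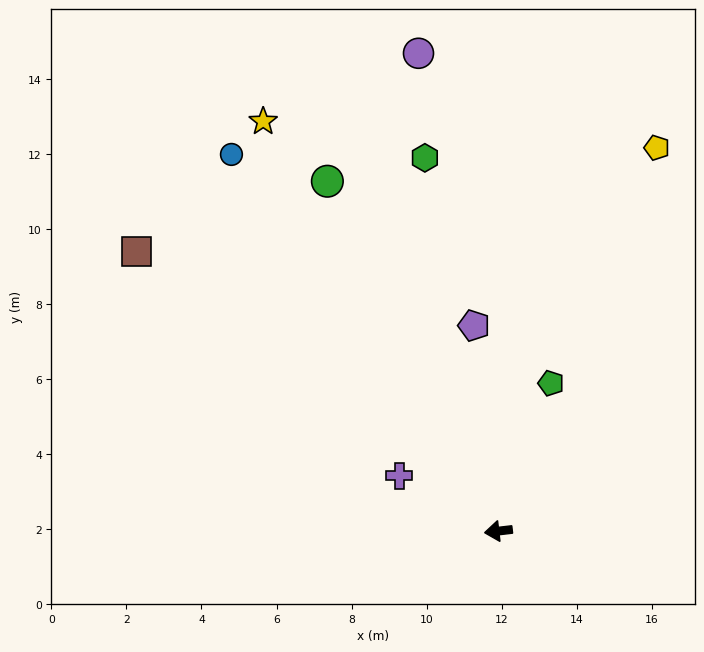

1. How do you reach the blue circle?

turn right 61°, forward 12.3 m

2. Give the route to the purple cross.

turn right 36°, forward 3.0 m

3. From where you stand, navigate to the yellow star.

turn right 67°, forward 12.6 m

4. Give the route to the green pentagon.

turn right 116°, forward 4.2 m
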